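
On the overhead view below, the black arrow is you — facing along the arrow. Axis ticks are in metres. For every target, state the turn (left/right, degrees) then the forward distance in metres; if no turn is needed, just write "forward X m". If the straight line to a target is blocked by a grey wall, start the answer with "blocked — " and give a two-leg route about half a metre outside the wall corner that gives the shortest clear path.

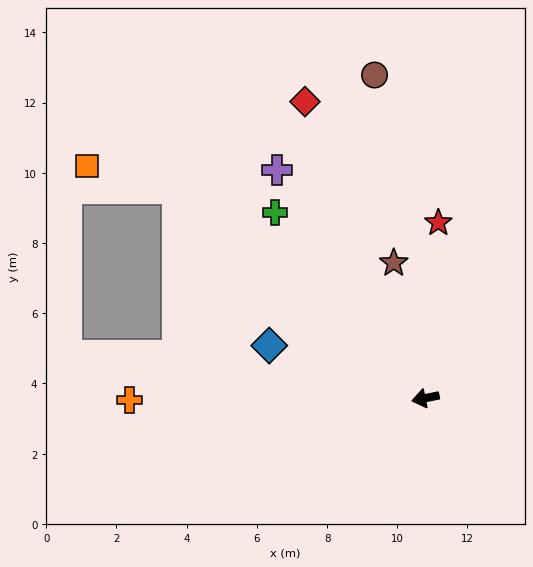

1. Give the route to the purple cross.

turn right 69°, forward 7.8 m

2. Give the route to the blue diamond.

turn right 30°, forward 4.7 m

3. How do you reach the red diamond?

turn right 79°, forward 9.1 m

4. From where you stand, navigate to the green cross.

turn right 63°, forward 6.8 m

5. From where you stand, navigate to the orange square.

blocked — turn right 52°, forward 9.3 m, then turn left 26°, forward 2.6 m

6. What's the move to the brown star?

turn right 88°, forward 4.0 m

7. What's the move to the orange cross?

turn right 11°, forward 8.4 m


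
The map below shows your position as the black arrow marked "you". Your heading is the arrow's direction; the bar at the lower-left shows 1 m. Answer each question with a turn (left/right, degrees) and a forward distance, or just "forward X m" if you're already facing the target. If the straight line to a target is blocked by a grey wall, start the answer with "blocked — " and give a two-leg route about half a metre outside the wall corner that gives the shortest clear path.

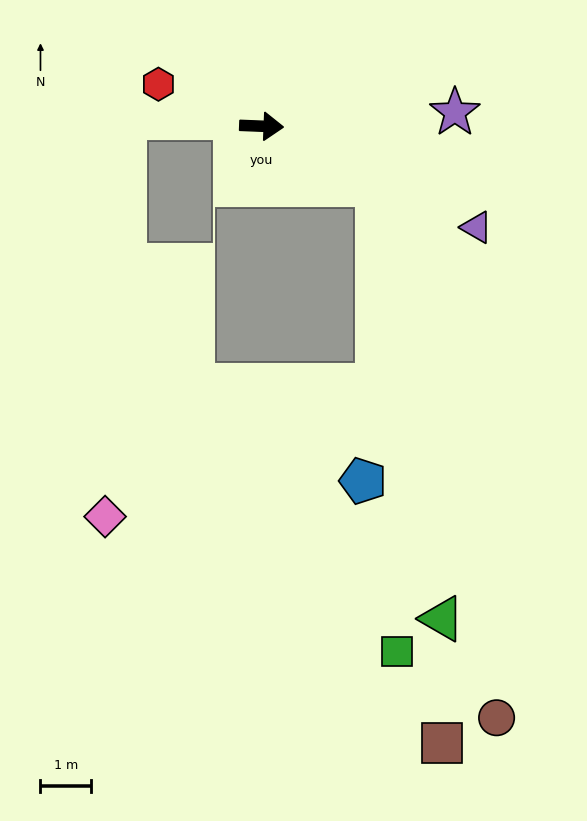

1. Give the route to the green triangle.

blocked — turn right 25°, forward 2.6 m, then turn right 54°, forward 8.7 m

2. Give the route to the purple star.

turn left 6°, forward 3.8 m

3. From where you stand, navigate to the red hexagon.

turn left 160°, forward 2.2 m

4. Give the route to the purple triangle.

turn right 23°, forward 4.7 m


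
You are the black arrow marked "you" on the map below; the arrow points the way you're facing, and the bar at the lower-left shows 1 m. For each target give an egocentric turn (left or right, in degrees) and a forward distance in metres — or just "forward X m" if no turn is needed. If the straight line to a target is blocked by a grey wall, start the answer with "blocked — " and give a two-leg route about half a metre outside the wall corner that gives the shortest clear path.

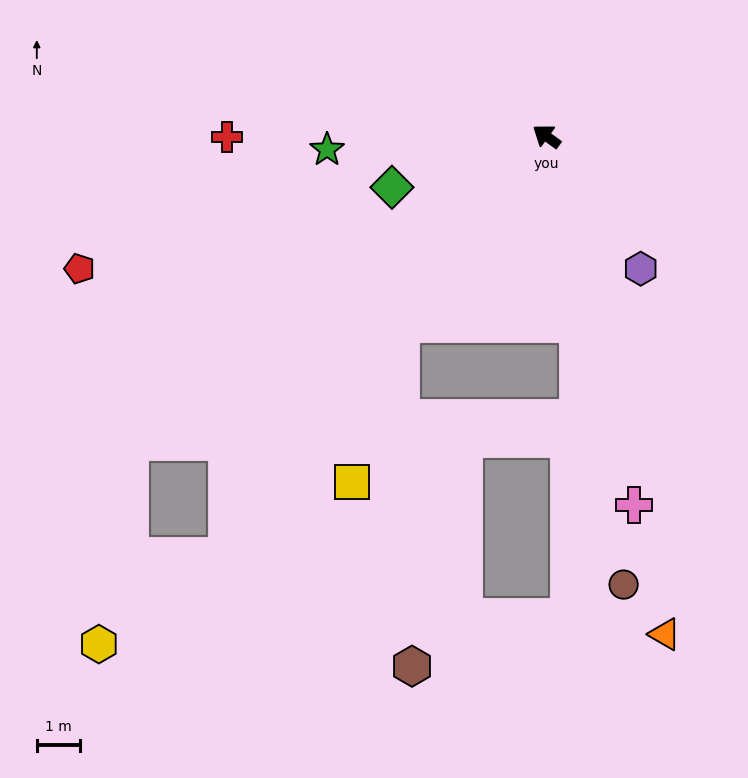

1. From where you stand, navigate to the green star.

turn left 39°, forward 5.1 m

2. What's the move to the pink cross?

turn left 139°, forward 8.8 m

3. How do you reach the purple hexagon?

turn left 161°, forward 3.8 m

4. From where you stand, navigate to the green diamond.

turn left 54°, forward 3.8 m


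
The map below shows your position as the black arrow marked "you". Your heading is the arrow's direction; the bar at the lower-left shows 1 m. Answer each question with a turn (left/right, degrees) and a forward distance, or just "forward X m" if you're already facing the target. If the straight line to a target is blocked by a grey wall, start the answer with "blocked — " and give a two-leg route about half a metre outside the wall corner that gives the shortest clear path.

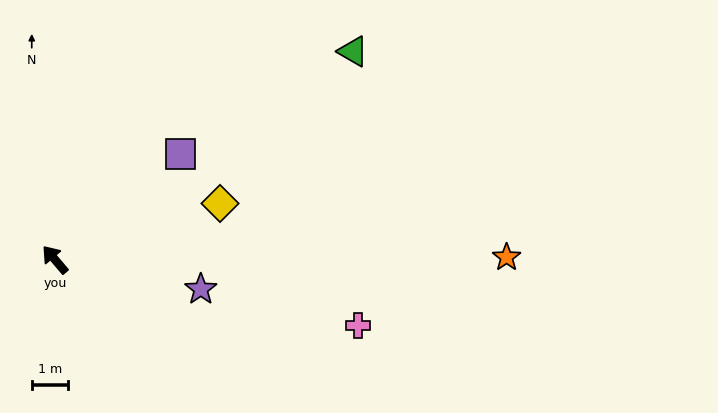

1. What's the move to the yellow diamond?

turn right 112°, forward 4.8 m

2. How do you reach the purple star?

turn right 142°, forward 4.1 m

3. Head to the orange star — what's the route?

turn right 130°, forward 12.5 m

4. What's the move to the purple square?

turn right 90°, forward 4.6 m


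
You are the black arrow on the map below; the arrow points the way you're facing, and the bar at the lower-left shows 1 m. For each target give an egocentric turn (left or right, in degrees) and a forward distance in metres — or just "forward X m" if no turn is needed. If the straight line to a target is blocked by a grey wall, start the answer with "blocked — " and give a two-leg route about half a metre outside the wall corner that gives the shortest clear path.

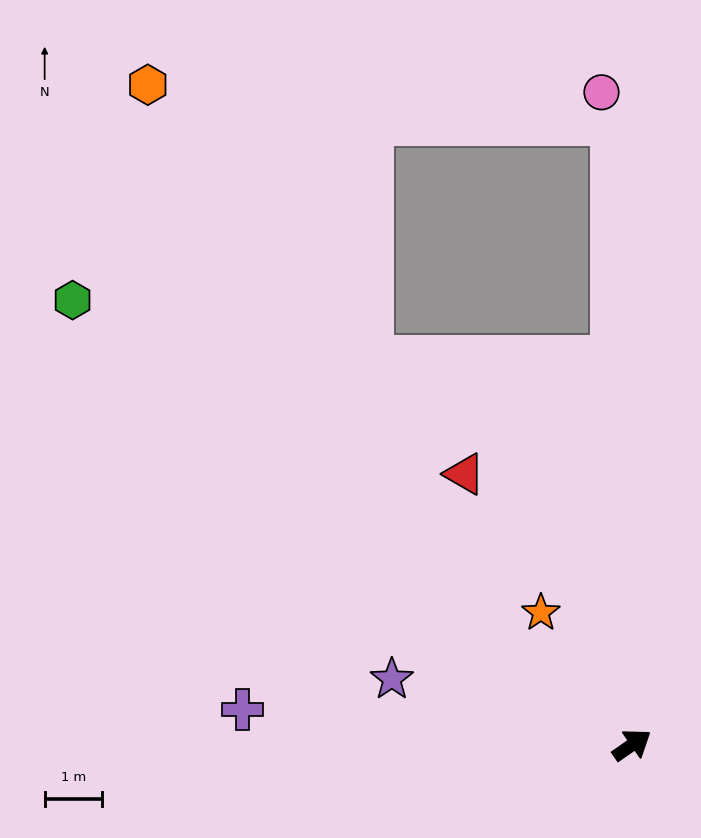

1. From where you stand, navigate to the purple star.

turn left 130°, forward 4.4 m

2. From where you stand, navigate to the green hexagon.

turn left 107°, forward 12.5 m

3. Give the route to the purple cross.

turn left 140°, forward 6.9 m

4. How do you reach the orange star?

turn left 90°, forward 2.8 m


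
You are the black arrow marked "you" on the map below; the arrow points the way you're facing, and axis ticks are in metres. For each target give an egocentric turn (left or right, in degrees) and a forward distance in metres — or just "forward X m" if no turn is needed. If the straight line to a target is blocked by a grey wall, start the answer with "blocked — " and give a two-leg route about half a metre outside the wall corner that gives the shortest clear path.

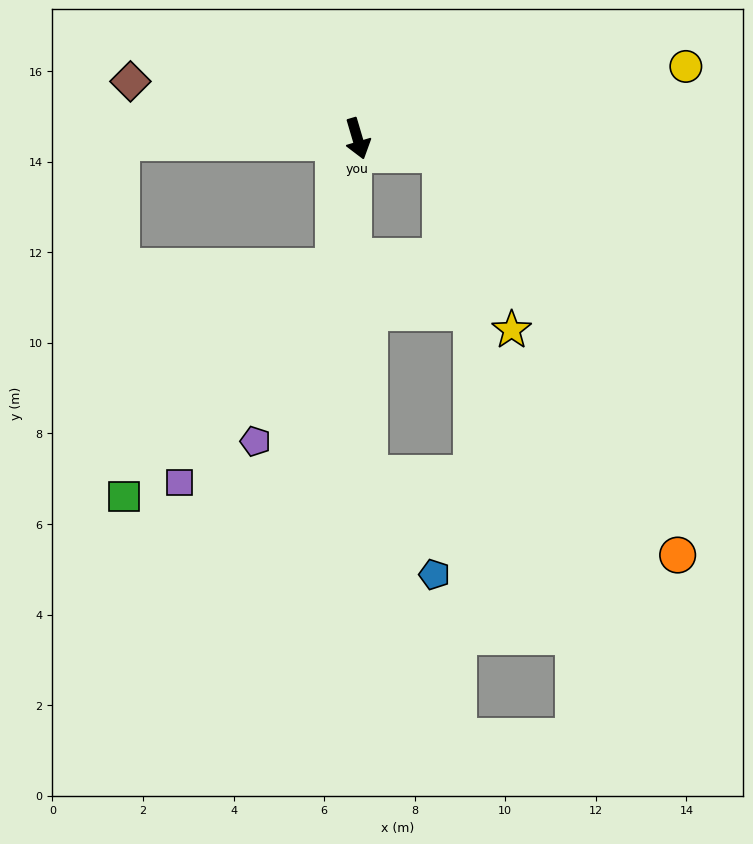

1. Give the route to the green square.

blocked — turn right 27°, forward 2.9 m, then turn right 32°, forward 6.9 m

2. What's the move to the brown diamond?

turn right 121°, forward 5.2 m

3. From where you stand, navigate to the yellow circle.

turn left 86°, forward 7.4 m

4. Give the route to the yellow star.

blocked — turn left 63°, forward 1.9 m, then turn right 58°, forward 4.2 m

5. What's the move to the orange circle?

blocked — turn left 63°, forward 1.9 m, then turn right 49°, forward 10.3 m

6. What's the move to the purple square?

blocked — turn right 27°, forward 2.9 m, then turn right 25°, forward 5.8 m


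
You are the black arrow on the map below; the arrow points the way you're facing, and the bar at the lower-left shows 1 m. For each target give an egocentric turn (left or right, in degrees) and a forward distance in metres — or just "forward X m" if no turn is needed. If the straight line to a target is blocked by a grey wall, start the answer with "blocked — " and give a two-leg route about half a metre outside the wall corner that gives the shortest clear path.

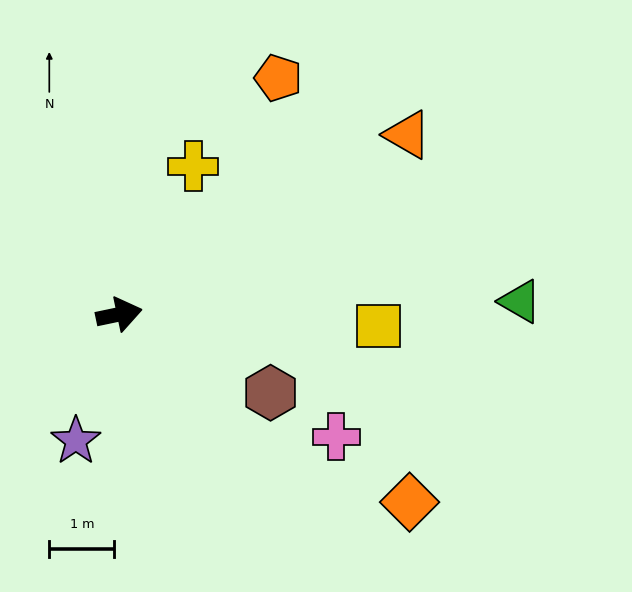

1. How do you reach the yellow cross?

turn left 52°, forward 2.5 m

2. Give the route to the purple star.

turn right 121°, forward 2.1 m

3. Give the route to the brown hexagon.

turn right 39°, forward 2.6 m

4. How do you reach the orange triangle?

turn left 20°, forward 5.2 m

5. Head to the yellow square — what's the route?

turn right 14°, forward 4.0 m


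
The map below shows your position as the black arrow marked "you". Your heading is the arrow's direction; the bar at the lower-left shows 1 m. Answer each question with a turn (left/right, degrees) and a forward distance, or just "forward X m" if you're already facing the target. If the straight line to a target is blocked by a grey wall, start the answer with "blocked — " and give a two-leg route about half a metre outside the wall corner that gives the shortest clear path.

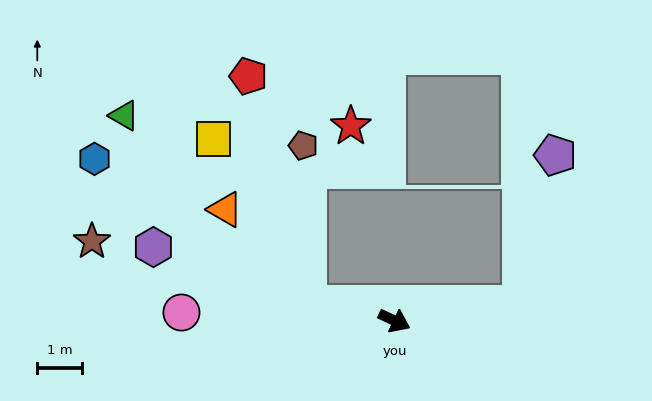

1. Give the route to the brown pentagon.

blocked — turn right 165°, forward 2.0 m, then turn right 78°, forward 3.6 m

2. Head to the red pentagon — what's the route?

blocked — turn right 165°, forward 2.0 m, then turn right 65°, forward 5.3 m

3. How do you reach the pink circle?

turn right 157°, forward 4.8 m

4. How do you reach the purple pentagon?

blocked — turn left 33°, forward 2.9 m, then turn left 69°, forward 3.4 m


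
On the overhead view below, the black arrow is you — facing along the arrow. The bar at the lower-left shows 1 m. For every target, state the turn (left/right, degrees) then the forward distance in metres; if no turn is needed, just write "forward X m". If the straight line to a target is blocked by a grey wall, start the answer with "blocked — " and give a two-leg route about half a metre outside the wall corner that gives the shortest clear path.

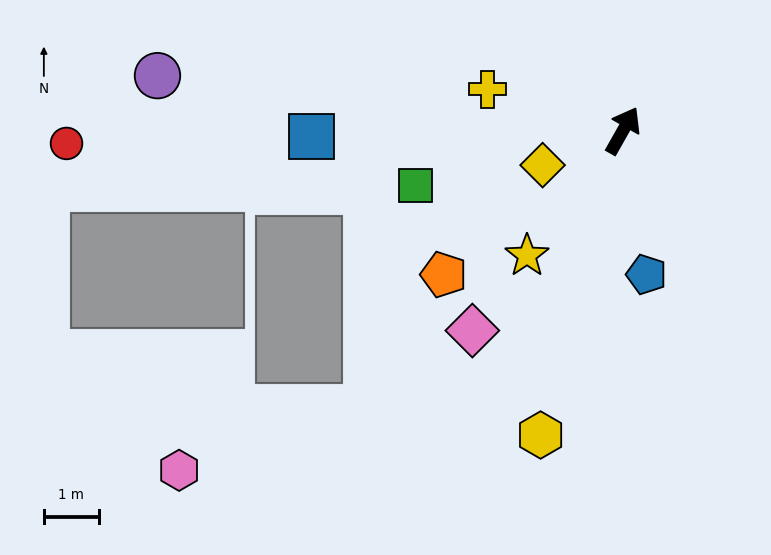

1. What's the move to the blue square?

turn left 121°, forward 5.7 m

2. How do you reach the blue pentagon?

turn right 141°, forward 2.6 m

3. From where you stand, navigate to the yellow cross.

turn left 103°, forward 2.6 m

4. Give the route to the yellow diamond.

turn left 143°, forward 1.6 m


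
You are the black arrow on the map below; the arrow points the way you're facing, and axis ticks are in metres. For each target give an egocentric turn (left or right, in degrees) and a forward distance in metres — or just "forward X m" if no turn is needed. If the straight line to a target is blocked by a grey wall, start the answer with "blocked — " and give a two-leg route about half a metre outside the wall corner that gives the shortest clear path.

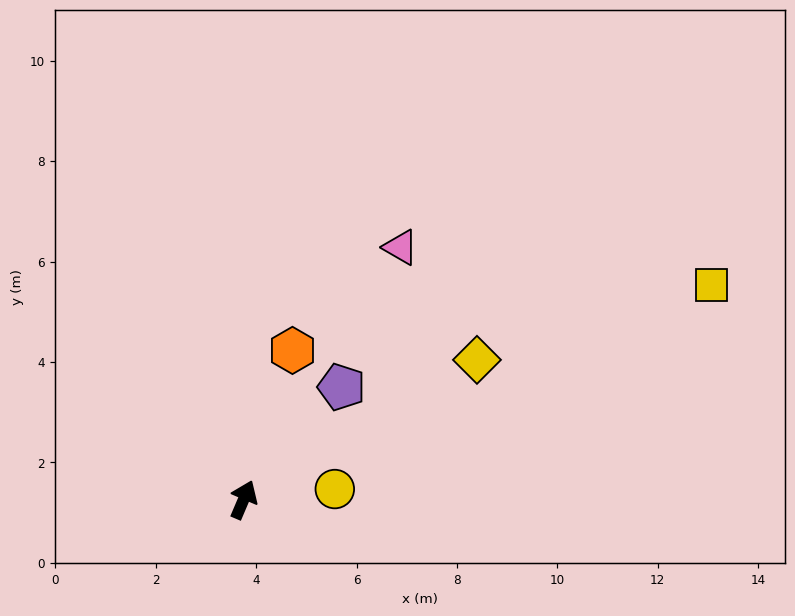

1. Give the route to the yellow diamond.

turn right 36°, forward 5.4 m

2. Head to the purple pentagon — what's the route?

turn right 18°, forward 3.0 m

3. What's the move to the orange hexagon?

turn left 5°, forward 3.1 m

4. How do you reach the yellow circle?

turn right 60°, forward 1.8 m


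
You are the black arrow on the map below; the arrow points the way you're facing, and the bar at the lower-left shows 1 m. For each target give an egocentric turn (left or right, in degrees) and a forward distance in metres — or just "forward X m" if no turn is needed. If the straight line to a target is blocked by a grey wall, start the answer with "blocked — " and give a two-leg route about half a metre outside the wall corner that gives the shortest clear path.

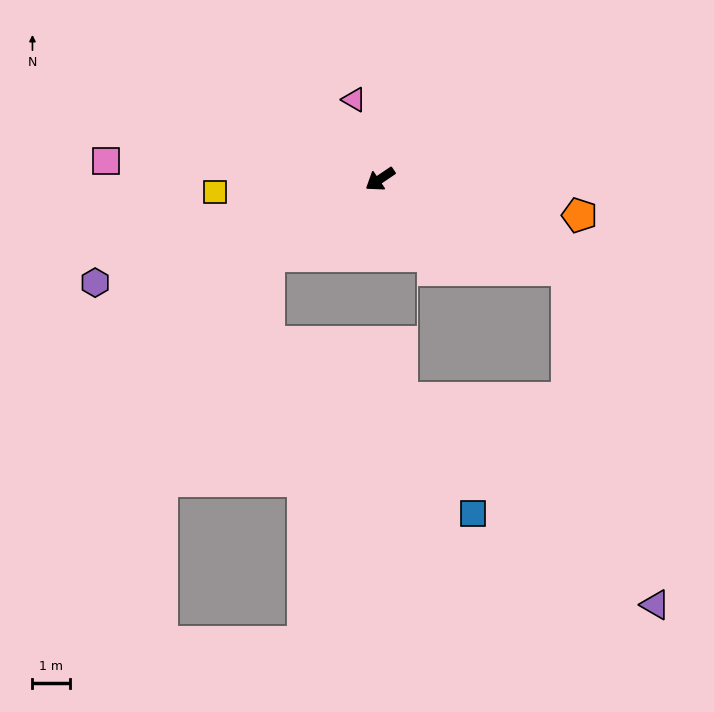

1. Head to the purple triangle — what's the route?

blocked — turn left 120°, forward 5.5 m, then turn right 49°, forward 9.3 m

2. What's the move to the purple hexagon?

turn right 14°, forward 8.1 m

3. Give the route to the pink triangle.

turn right 106°, forward 2.2 m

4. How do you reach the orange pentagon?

turn left 136°, forward 5.4 m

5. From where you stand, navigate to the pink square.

turn right 38°, forward 7.3 m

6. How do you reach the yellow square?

turn right 30°, forward 4.4 m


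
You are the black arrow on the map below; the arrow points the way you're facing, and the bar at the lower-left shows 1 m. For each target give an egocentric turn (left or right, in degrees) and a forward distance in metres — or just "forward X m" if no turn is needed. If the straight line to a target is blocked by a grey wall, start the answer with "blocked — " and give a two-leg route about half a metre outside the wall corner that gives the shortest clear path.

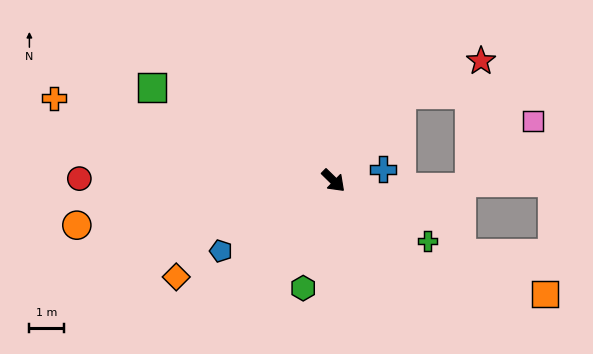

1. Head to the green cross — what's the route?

turn left 12°, forward 3.3 m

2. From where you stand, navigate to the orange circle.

turn right 126°, forward 7.6 m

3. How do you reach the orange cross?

turn right 152°, forward 8.5 m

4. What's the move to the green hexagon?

turn right 61°, forward 3.3 m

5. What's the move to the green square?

turn right 163°, forward 6.0 m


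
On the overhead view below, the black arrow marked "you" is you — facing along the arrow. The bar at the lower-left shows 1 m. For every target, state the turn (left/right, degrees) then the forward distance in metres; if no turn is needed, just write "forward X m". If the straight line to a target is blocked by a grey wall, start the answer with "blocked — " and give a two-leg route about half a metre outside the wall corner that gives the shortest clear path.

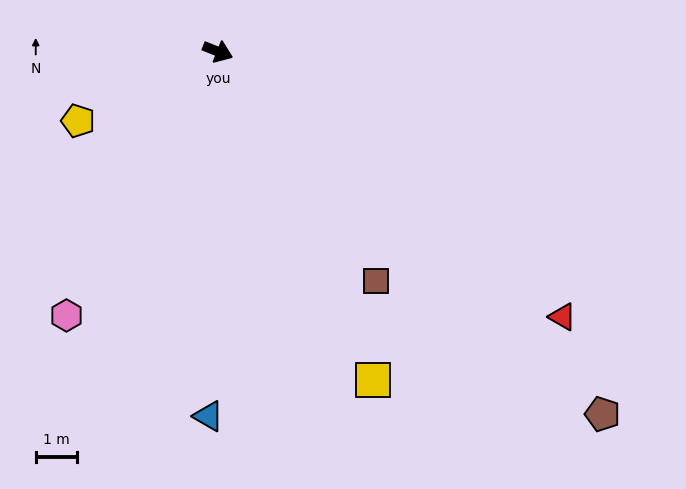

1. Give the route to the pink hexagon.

turn right 98°, forward 7.4 m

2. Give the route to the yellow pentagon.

turn right 132°, forward 3.8 m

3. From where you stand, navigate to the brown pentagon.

turn right 22°, forward 12.9 m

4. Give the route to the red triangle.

turn right 16°, forward 10.6 m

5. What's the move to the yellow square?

turn right 43°, forward 8.9 m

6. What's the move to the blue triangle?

turn right 70°, forward 8.9 m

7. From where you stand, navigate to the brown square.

turn right 34°, forward 6.8 m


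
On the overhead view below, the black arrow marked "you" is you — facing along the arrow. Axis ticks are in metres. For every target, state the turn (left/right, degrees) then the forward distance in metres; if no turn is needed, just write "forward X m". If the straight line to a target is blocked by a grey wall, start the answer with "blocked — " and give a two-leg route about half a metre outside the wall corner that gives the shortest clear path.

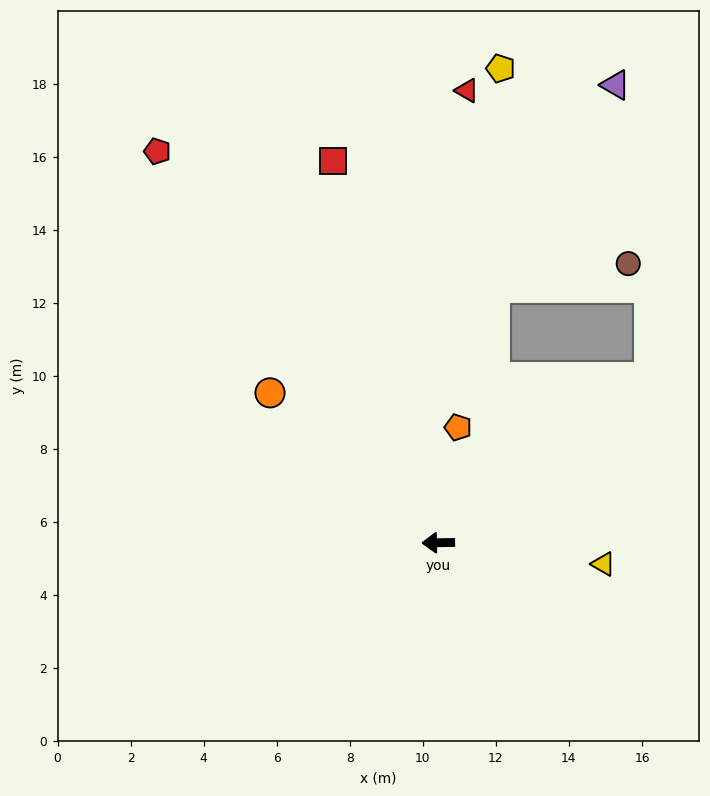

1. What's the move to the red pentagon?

turn right 55°, forward 13.2 m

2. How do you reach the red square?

turn right 75°, forward 10.8 m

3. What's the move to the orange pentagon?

turn right 101°, forward 3.2 m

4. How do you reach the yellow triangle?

turn left 172°, forward 4.6 m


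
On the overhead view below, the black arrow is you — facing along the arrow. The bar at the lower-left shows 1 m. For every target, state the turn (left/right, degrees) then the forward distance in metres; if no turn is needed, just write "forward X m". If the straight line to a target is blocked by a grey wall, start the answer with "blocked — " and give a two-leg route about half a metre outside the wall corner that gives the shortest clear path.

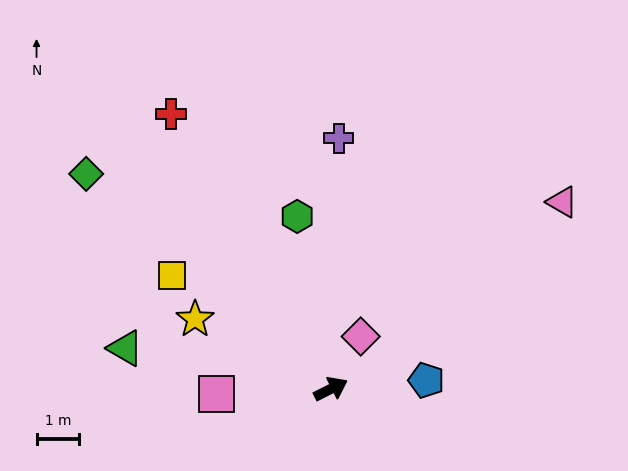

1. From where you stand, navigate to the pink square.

turn left 156°, forward 2.7 m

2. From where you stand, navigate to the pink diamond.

turn left 34°, forward 1.4 m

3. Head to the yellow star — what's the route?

turn left 126°, forward 3.6 m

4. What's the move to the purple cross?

turn left 62°, forward 5.9 m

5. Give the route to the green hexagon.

turn left 74°, forward 4.1 m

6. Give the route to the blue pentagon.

turn right 22°, forward 2.2 m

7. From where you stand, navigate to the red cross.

turn left 94°, forward 7.4 m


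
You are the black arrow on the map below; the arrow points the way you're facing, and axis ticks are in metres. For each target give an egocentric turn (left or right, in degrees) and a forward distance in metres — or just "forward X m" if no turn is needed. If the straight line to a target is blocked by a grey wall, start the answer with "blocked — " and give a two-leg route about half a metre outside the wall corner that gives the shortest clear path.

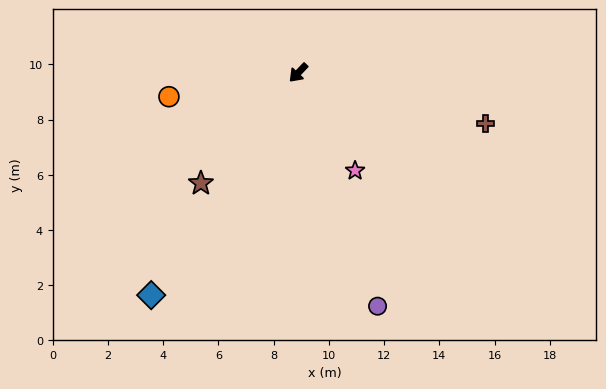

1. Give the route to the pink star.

turn left 74°, forward 4.1 m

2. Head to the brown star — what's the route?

turn left 2°, forward 5.3 m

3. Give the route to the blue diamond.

turn left 10°, forward 9.7 m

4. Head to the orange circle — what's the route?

turn right 36°, forward 4.8 m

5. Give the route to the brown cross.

turn left 119°, forward 7.0 m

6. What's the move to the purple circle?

turn left 62°, forward 8.9 m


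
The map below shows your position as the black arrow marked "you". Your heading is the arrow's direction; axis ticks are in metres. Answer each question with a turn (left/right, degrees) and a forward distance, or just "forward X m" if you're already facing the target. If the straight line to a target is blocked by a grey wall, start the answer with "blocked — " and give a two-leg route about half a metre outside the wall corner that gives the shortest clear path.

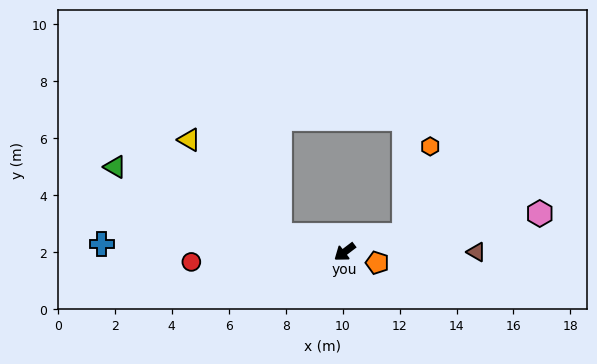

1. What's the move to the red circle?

turn right 34°, forward 5.4 m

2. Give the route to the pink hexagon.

turn left 154°, forward 7.0 m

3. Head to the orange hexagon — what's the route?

blocked — turn left 159°, forward 2.2 m, then turn left 57°, forward 3.2 m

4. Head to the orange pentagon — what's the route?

turn left 124°, forward 1.2 m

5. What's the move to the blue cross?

turn right 39°, forward 8.5 m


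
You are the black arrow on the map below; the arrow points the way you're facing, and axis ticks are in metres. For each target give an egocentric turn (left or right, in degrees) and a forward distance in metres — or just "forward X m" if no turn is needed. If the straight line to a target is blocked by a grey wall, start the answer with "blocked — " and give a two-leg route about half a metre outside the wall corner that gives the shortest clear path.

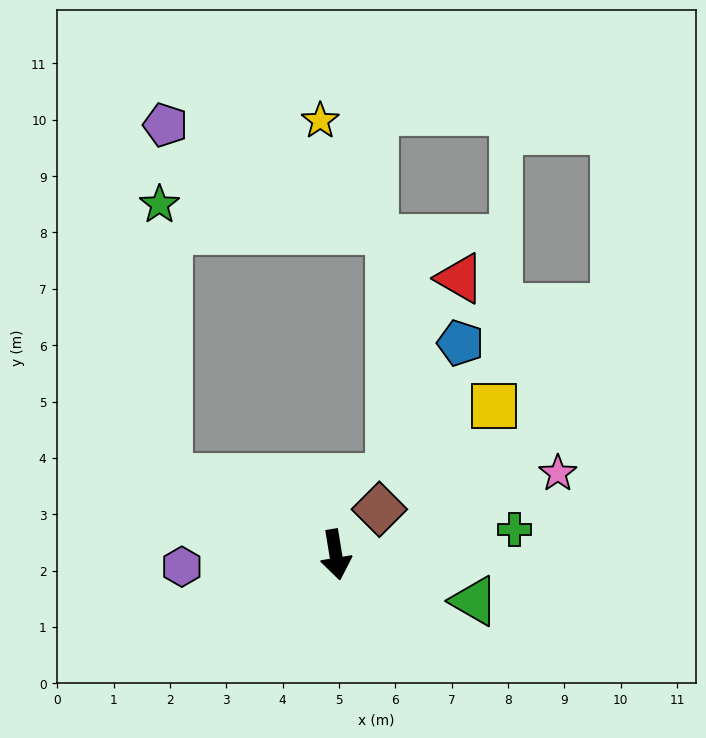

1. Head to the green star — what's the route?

blocked — turn right 124°, forward 3.3 m, then turn right 63°, forward 4.8 m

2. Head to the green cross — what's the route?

turn left 89°, forward 3.2 m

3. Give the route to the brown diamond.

turn left 127°, forward 1.1 m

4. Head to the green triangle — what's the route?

turn left 62°, forward 2.6 m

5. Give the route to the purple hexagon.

turn right 95°, forward 2.7 m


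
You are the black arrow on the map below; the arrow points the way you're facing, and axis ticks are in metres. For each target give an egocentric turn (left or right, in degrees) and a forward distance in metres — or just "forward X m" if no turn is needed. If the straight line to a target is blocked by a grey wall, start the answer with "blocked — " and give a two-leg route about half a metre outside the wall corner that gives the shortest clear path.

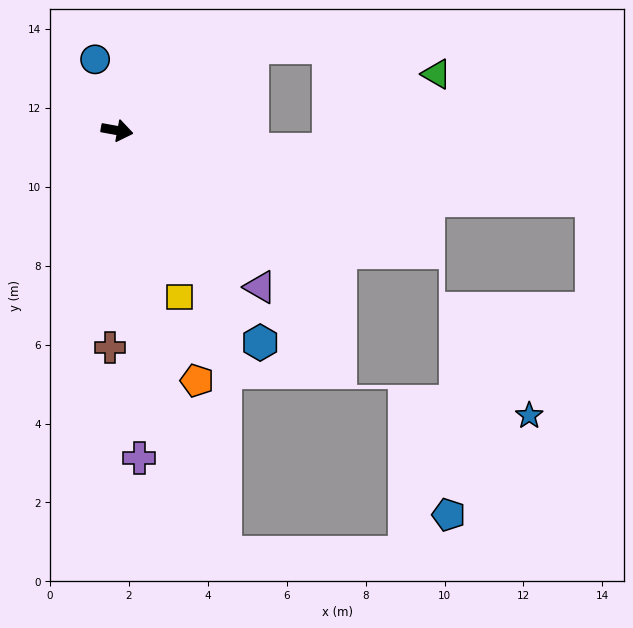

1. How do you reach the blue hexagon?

turn right 46°, forward 6.5 m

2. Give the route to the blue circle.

turn left 117°, forward 1.9 m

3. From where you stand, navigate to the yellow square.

turn right 59°, forward 4.5 m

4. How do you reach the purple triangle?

turn right 37°, forward 5.4 m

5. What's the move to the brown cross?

turn right 82°, forward 5.5 m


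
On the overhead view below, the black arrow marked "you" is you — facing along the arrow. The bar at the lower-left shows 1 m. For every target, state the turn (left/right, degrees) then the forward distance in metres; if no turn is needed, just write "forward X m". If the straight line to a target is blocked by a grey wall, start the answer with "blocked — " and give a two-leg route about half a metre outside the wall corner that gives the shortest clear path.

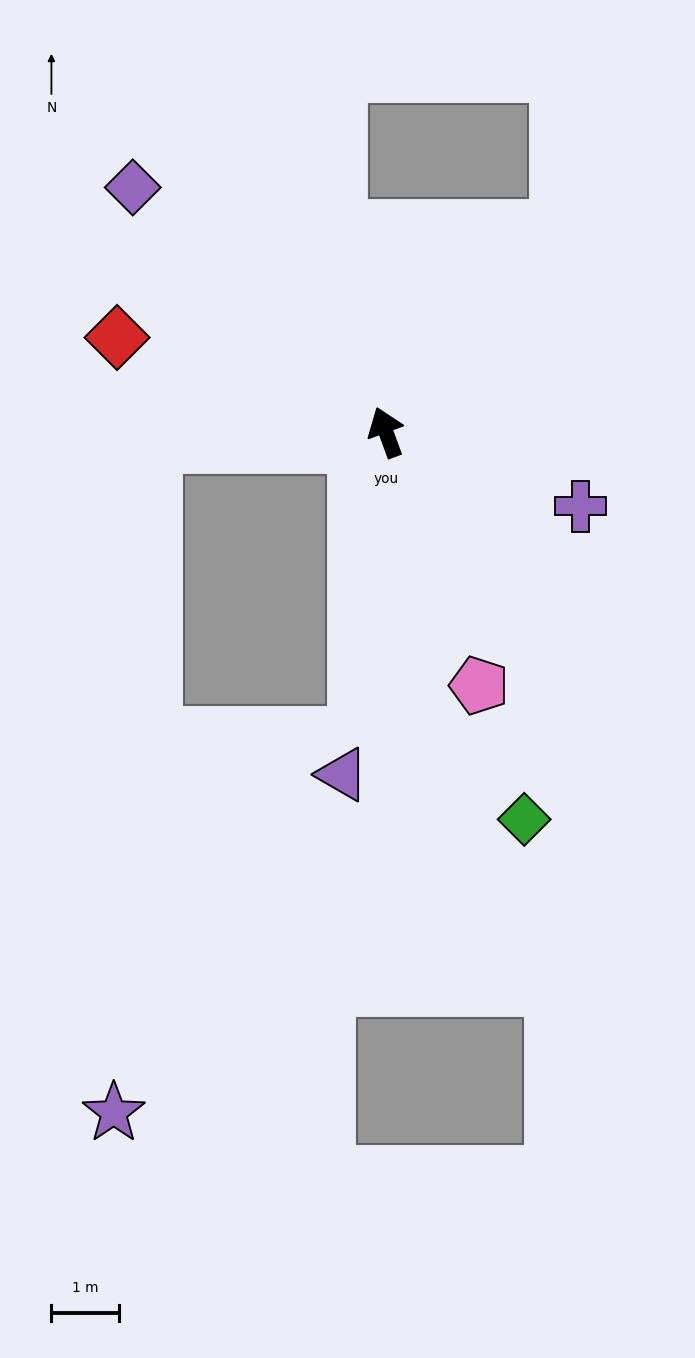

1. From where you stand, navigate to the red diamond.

turn left 50°, forward 4.2 m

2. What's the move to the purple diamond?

turn left 26°, forward 5.2 m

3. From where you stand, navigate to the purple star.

blocked — turn left 73°, forward 3.5 m, then turn left 83°, forward 9.9 m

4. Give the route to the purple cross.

turn right 131°, forward 3.1 m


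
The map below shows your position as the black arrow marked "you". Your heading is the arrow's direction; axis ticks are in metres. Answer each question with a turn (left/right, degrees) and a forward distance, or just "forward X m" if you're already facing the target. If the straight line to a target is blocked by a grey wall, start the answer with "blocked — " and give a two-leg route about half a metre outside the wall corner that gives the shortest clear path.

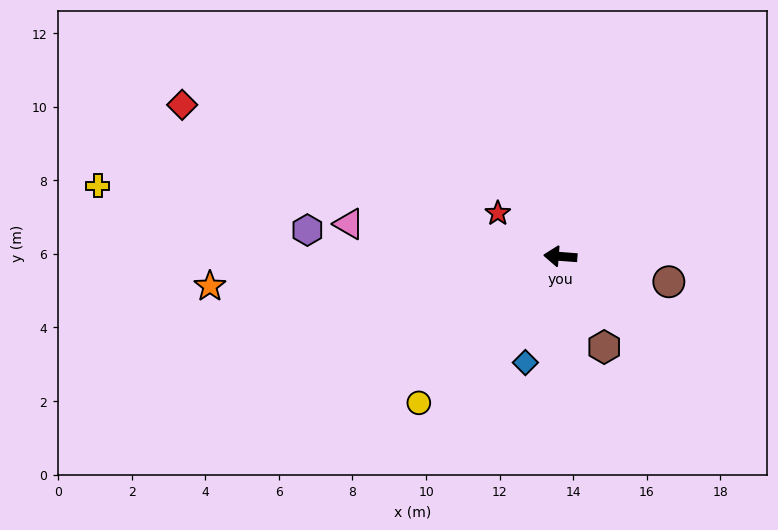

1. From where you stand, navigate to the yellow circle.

turn left 50°, forward 5.5 m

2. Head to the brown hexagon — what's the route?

turn left 120°, forward 2.7 m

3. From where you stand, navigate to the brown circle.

turn left 171°, forward 3.0 m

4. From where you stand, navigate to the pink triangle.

turn right 4°, forward 5.8 m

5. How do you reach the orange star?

turn left 9°, forward 9.6 m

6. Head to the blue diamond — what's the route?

turn left 76°, forward 3.0 m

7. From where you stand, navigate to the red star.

turn right 30°, forward 2.1 m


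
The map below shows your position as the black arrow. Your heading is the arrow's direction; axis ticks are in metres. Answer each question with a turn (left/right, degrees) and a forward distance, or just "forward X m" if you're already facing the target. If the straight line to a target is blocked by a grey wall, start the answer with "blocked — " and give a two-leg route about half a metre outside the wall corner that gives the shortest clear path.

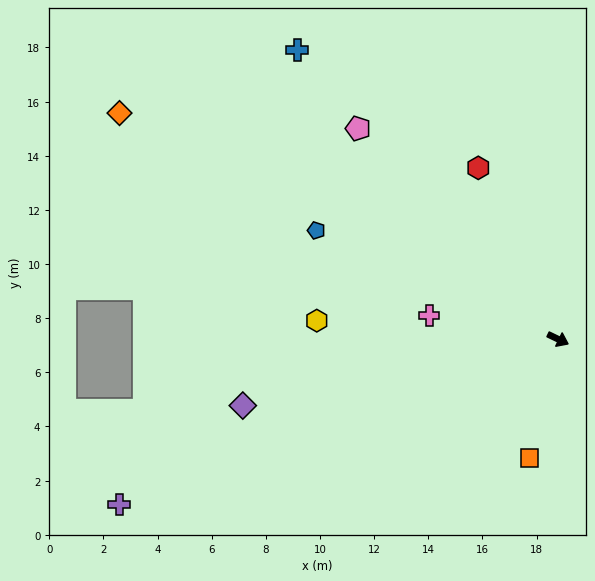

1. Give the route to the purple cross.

turn right 134°, forward 17.3 m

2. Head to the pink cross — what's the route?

turn right 165°, forward 4.8 m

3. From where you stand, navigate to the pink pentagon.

turn left 159°, forward 10.7 m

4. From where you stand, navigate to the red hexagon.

turn left 141°, forward 7.0 m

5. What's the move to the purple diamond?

turn right 142°, forward 11.9 m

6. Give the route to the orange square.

turn right 78°, forward 4.5 m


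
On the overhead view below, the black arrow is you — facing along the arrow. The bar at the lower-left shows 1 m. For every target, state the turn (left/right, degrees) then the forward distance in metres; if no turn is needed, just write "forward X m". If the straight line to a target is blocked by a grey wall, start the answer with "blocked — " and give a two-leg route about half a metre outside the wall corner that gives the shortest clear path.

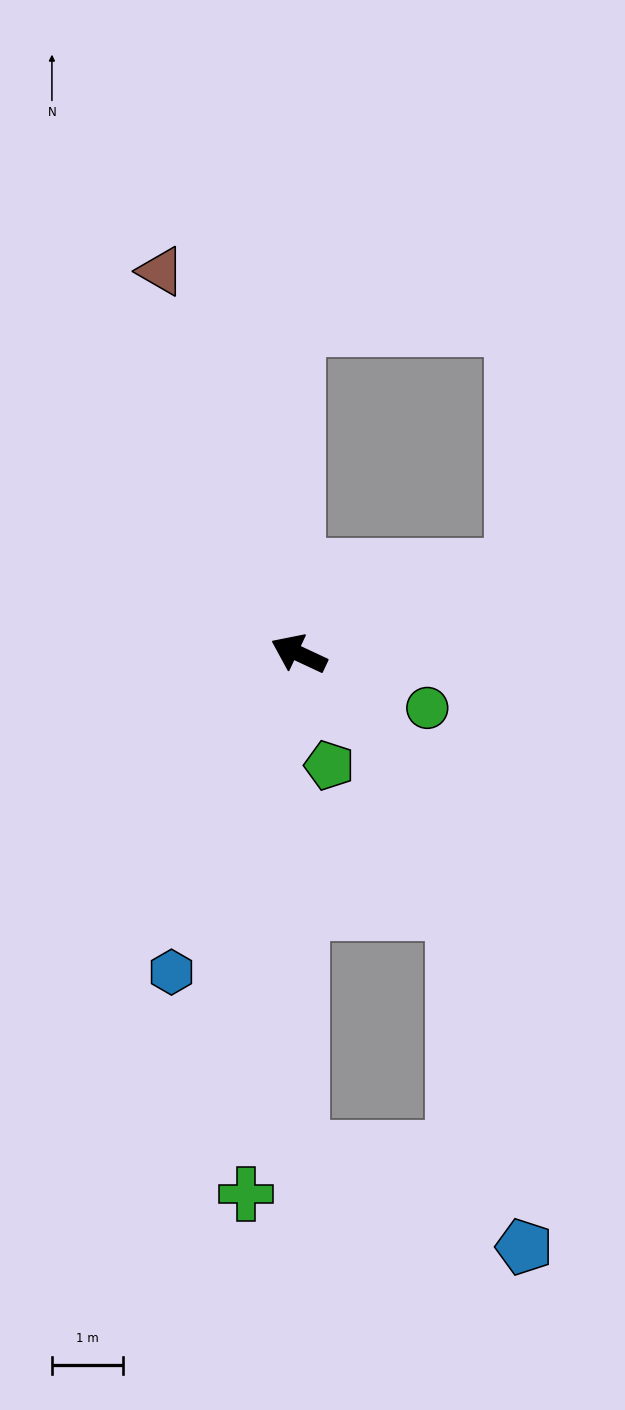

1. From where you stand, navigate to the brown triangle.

turn right 45°, forward 5.7 m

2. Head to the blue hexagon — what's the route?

turn left 93°, forward 4.8 m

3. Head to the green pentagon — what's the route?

turn left 130°, forward 1.6 m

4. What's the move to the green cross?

turn left 110°, forward 7.7 m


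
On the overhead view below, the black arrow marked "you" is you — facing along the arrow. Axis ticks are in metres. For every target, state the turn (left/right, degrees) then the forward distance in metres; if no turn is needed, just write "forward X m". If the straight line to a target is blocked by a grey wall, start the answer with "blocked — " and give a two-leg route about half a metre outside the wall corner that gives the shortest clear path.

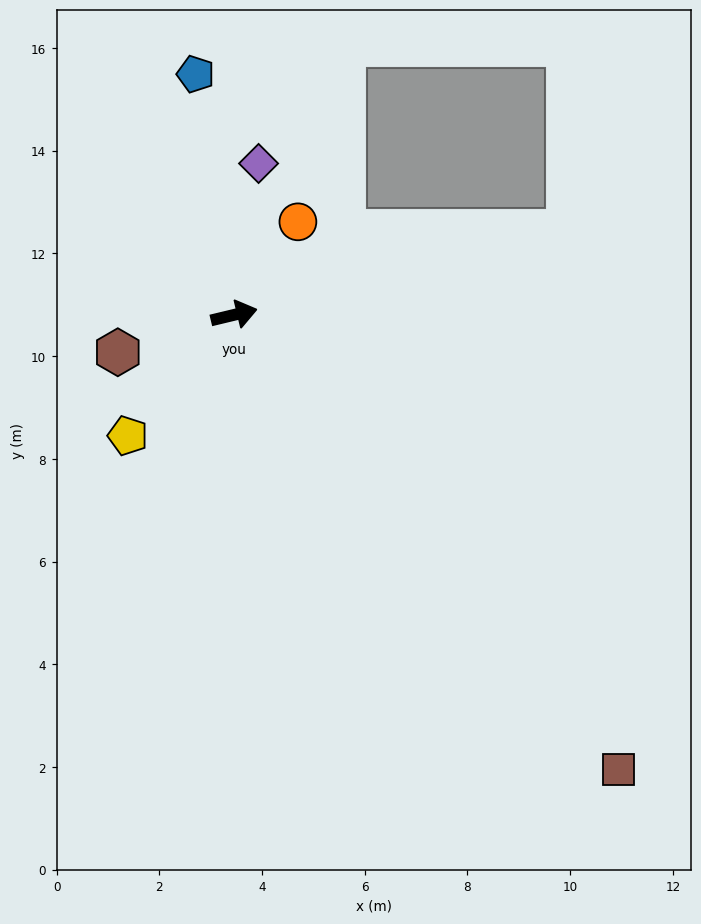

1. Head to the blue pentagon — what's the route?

turn left 86°, forward 4.7 m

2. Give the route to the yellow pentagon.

turn right 145°, forward 3.1 m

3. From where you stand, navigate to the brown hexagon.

turn right 176°, forward 2.4 m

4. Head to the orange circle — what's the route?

turn left 42°, forward 2.2 m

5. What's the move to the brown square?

turn right 63°, forward 11.6 m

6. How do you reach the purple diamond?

turn left 67°, forward 3.0 m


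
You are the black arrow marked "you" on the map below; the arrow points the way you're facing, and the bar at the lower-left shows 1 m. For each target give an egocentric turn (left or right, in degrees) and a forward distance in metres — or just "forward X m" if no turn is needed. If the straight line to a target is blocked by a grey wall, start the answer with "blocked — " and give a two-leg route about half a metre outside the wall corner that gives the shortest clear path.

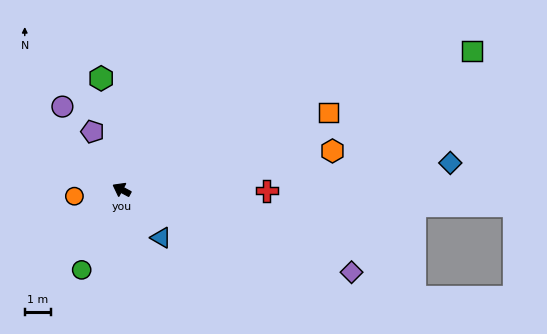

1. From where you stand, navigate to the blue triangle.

turn left 158°, forward 2.3 m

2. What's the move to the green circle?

turn left 92°, forward 3.4 m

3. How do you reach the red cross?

turn right 152°, forward 5.5 m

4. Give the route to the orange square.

turn right 131°, forward 8.3 m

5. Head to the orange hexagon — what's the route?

turn right 141°, forward 8.1 m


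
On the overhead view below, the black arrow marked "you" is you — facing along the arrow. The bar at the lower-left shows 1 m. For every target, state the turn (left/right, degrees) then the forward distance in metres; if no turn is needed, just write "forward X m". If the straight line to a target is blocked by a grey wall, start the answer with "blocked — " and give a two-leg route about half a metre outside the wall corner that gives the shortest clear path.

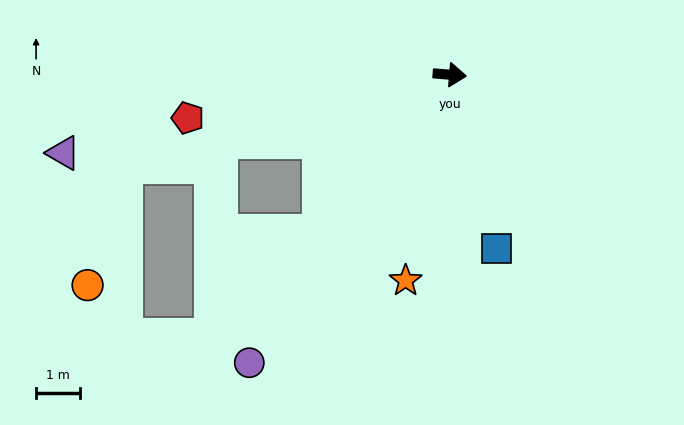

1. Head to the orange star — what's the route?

turn right 97°, forward 4.8 m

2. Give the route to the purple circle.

turn right 120°, forward 8.1 m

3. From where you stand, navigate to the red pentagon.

turn right 166°, forward 6.1 m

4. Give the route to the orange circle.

blocked — turn right 160°, forward 7.7 m, then turn left 57°, forward 2.9 m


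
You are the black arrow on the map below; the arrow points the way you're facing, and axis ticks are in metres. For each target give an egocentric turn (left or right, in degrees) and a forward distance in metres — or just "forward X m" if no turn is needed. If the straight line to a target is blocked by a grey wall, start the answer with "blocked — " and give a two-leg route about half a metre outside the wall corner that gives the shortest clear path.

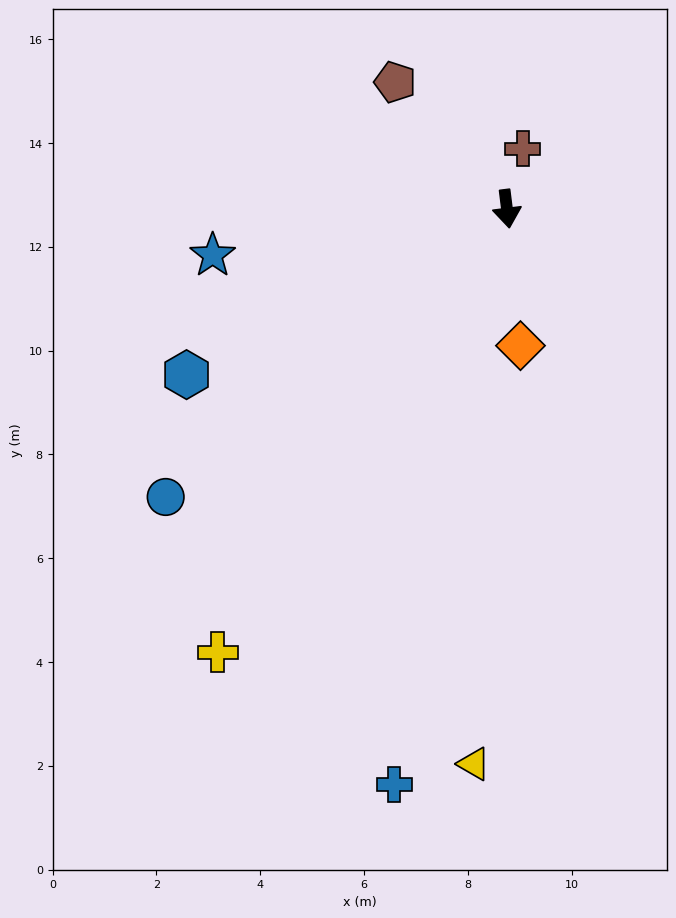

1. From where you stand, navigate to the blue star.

turn right 88°, forward 5.7 m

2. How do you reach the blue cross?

turn right 18°, forward 11.3 m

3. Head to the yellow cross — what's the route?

turn right 40°, forward 10.2 m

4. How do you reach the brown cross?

turn left 158°, forward 1.2 m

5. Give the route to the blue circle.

turn right 57°, forward 8.6 m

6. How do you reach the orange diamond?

forward 2.6 m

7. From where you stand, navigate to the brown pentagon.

turn right 146°, forward 3.3 m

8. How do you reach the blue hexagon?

turn right 70°, forward 7.0 m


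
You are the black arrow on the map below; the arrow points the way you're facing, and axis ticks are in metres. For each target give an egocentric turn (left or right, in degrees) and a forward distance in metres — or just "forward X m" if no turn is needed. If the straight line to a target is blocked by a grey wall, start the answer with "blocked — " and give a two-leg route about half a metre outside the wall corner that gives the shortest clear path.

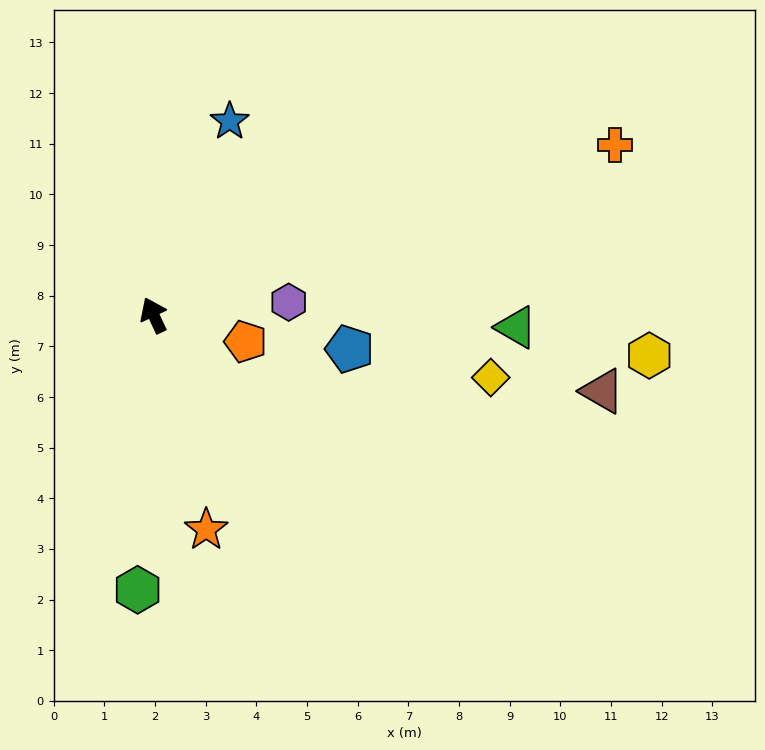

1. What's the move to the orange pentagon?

turn right 131°, forward 1.9 m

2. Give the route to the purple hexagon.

turn right 110°, forward 2.7 m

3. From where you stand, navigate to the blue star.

turn right 47°, forward 4.1 m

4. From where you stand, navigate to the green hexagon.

turn left 152°, forward 5.4 m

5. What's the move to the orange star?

turn left 169°, forward 4.4 m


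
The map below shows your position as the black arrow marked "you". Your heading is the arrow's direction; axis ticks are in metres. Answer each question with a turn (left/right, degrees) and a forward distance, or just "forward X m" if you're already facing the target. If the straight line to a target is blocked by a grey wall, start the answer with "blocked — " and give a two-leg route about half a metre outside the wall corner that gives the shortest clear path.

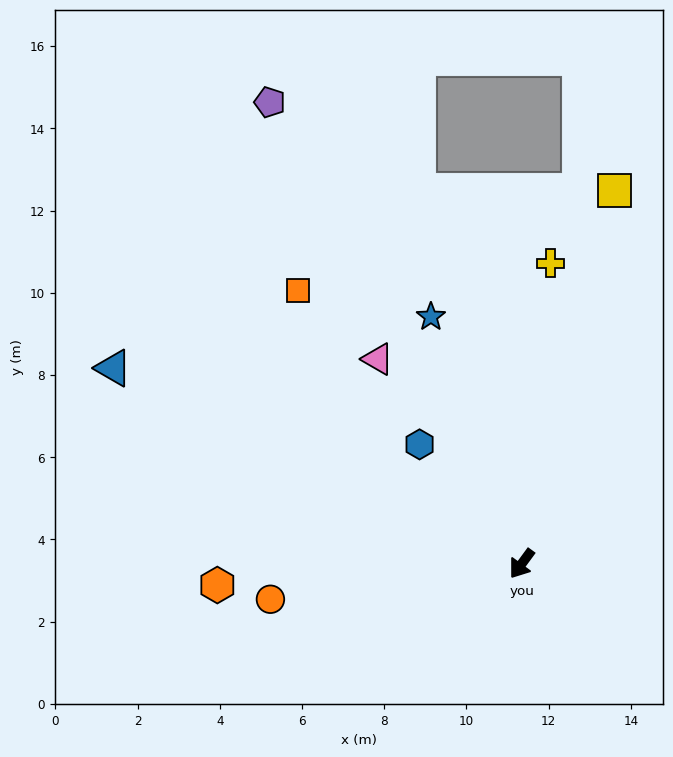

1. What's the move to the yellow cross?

turn right 149°, forward 7.3 m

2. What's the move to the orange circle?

turn right 46°, forward 6.2 m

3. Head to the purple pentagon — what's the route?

turn right 115°, forward 12.8 m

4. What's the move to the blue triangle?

turn right 79°, forward 11.0 m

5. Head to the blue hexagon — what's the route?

turn right 103°, forward 3.8 m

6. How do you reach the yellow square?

turn right 158°, forward 9.4 m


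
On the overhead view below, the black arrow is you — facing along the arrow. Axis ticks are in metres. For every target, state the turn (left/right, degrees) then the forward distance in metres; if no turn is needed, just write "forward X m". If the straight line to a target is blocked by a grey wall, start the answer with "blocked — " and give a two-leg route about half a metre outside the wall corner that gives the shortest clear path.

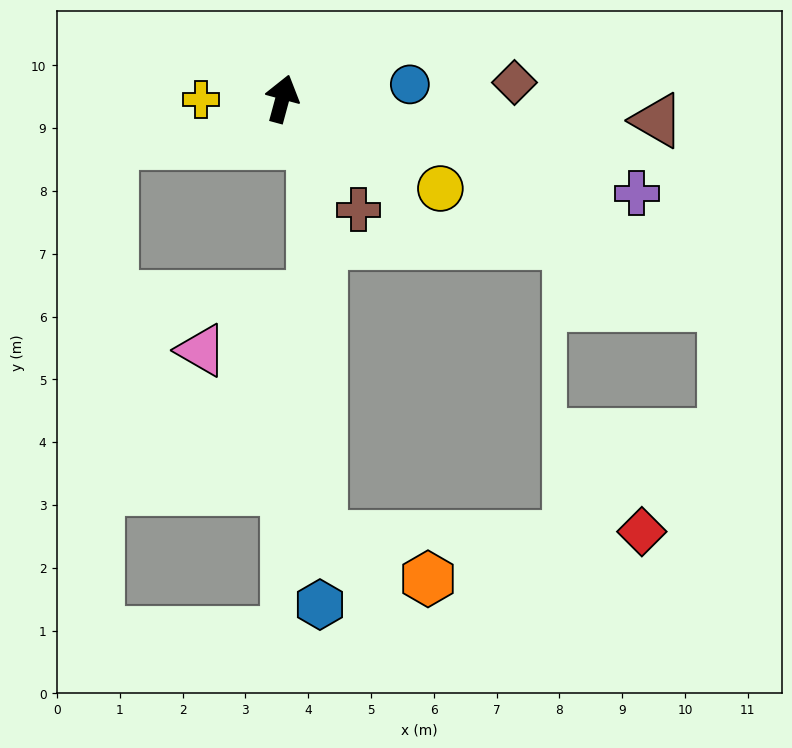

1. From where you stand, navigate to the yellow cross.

turn left 106°, forward 1.3 m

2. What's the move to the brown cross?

turn right 130°, forward 2.1 m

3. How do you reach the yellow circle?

turn right 104°, forward 2.9 m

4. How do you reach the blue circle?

turn right 68°, forward 2.0 m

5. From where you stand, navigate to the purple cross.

turn right 90°, forward 5.8 m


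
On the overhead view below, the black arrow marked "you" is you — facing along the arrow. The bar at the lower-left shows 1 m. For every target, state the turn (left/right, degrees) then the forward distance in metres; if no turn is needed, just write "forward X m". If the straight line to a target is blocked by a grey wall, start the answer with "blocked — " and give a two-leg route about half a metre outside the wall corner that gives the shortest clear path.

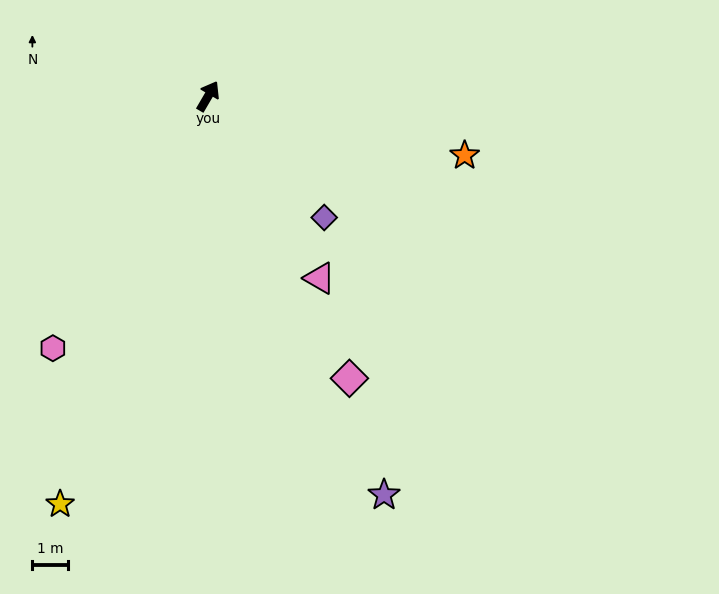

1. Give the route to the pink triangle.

turn right 118°, forward 6.0 m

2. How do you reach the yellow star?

turn right 170°, forward 12.2 m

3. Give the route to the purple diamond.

turn right 106°, forward 4.7 m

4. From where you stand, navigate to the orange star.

turn right 73°, forward 7.4 m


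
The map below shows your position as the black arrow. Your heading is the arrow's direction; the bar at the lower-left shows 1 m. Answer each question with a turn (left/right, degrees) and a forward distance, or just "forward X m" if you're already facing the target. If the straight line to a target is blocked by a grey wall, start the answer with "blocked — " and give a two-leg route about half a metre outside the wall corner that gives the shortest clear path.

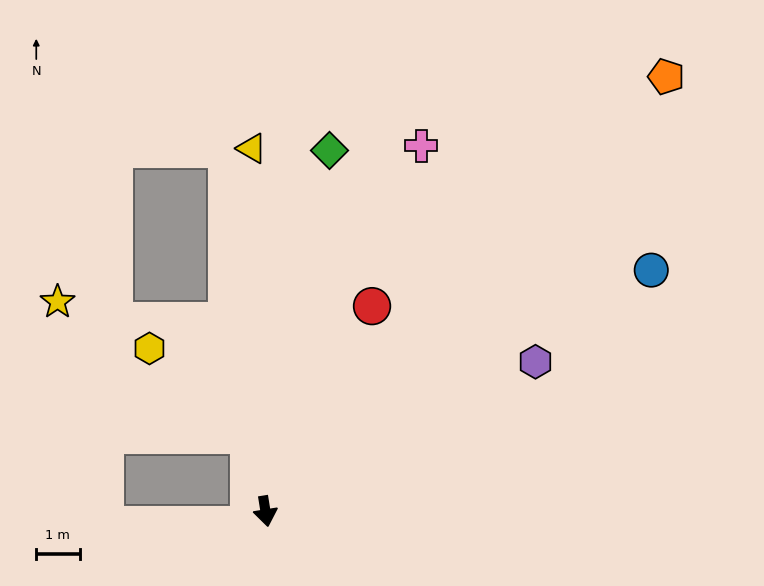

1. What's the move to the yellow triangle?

turn left 173°, forward 8.4 m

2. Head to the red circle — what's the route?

turn left 143°, forward 5.3 m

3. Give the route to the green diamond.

turn left 161°, forward 8.5 m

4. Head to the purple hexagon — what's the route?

turn left 110°, forward 7.1 m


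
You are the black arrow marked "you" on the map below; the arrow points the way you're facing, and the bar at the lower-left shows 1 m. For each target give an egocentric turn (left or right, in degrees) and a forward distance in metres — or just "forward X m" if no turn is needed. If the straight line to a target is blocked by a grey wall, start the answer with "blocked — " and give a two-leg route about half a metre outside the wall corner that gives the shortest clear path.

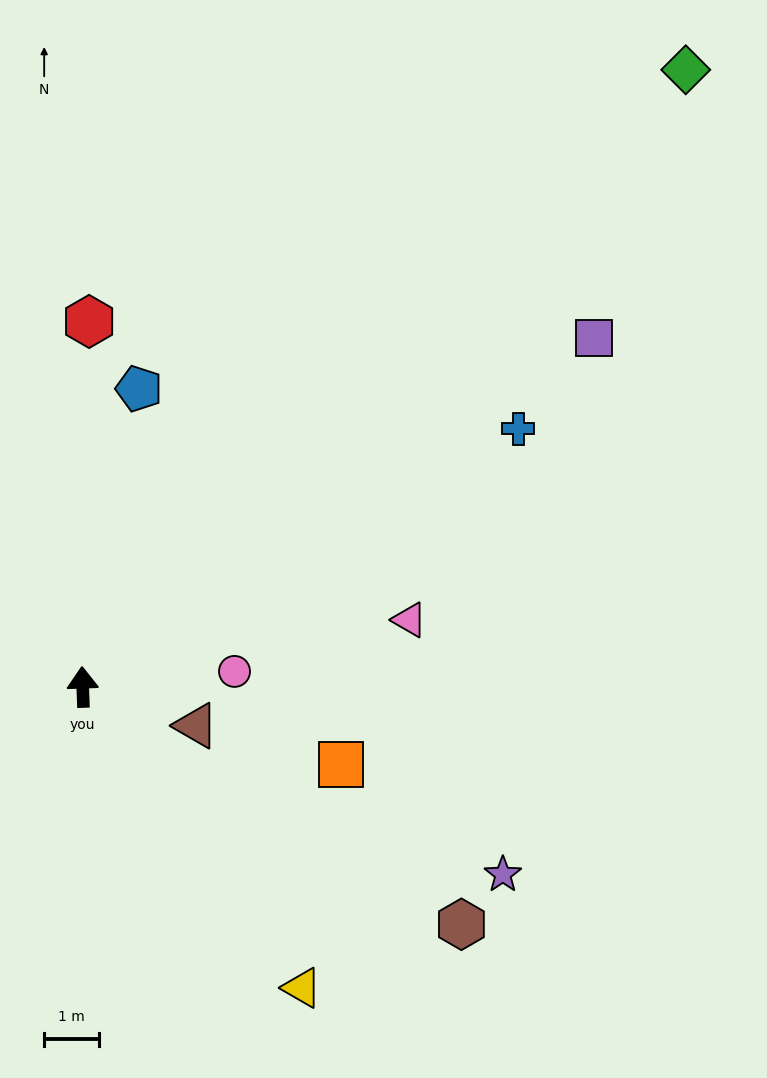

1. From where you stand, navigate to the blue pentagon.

turn right 13°, forward 5.5 m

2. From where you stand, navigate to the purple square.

turn right 58°, forward 11.2 m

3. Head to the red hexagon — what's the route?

turn right 3°, forward 6.6 m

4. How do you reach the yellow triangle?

turn right 146°, forward 6.7 m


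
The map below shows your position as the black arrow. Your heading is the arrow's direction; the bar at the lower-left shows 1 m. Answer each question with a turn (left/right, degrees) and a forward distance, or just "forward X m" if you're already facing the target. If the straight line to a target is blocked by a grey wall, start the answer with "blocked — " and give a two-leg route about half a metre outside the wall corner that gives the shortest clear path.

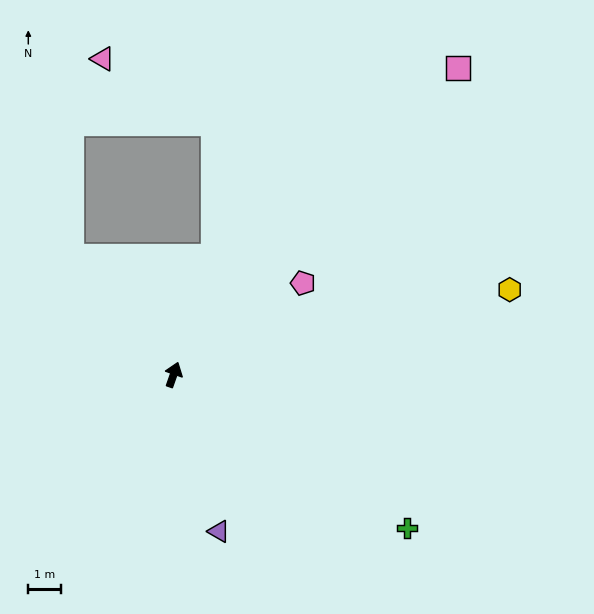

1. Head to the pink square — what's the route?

turn right 24°, forward 12.9 m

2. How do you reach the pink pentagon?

turn right 35°, forward 4.9 m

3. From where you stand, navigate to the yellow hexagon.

turn right 56°, forward 10.7 m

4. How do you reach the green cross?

turn right 104°, forward 8.6 m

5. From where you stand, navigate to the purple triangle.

turn right 145°, forward 5.0 m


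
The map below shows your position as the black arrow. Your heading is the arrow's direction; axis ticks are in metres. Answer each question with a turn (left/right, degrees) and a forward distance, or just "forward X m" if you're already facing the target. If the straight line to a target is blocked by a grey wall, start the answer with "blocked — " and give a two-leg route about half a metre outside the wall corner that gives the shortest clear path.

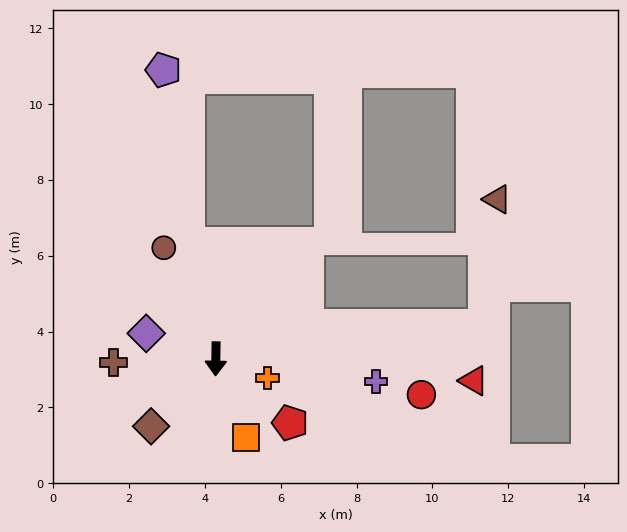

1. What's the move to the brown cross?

turn right 87°, forward 2.7 m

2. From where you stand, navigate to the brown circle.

turn right 154°, forward 3.2 m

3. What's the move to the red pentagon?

turn left 50°, forward 2.6 m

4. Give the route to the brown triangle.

blocked — turn left 98°, forward 7.1 m, then turn left 77°, forward 3.3 m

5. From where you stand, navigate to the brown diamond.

turn right 43°, forward 2.5 m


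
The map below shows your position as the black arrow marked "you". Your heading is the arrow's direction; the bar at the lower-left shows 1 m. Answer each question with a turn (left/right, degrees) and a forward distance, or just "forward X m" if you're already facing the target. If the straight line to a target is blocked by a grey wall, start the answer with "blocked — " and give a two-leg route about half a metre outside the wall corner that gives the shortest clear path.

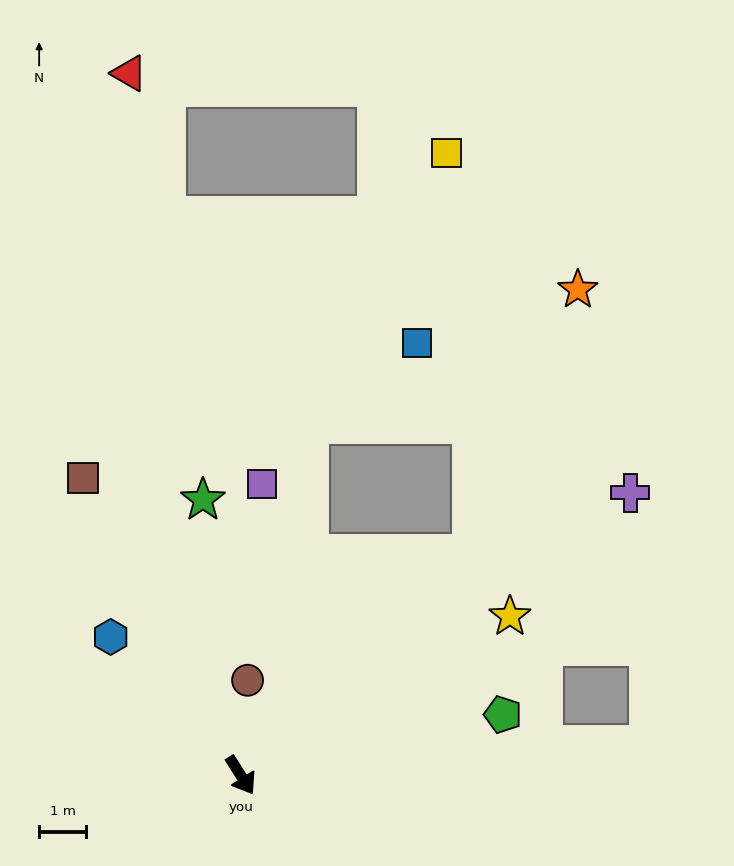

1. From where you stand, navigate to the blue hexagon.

turn right 169°, forward 4.0 m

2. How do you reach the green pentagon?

turn left 71°, forward 5.7 m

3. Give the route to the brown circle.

turn left 143°, forward 2.0 m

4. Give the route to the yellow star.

turn left 88°, forward 6.6 m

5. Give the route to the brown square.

turn left 176°, forward 7.1 m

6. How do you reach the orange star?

blocked — turn left 101°, forward 6.8 m, then turn left 25°, forward 6.0 m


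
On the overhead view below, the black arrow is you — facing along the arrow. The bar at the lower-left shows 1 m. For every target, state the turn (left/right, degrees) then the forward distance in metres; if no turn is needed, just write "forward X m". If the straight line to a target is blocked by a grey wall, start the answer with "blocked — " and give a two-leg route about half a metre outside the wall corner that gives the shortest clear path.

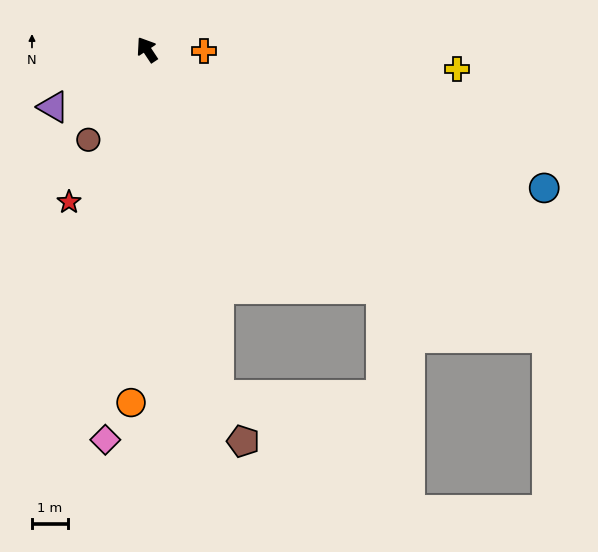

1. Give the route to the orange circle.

turn left 144°, forward 9.8 m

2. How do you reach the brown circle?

turn left 113°, forward 3.0 m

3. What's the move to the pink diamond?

turn left 140°, forward 10.9 m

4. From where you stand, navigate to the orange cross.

turn right 125°, forward 1.6 m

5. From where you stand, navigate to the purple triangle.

turn left 88°, forward 3.1 m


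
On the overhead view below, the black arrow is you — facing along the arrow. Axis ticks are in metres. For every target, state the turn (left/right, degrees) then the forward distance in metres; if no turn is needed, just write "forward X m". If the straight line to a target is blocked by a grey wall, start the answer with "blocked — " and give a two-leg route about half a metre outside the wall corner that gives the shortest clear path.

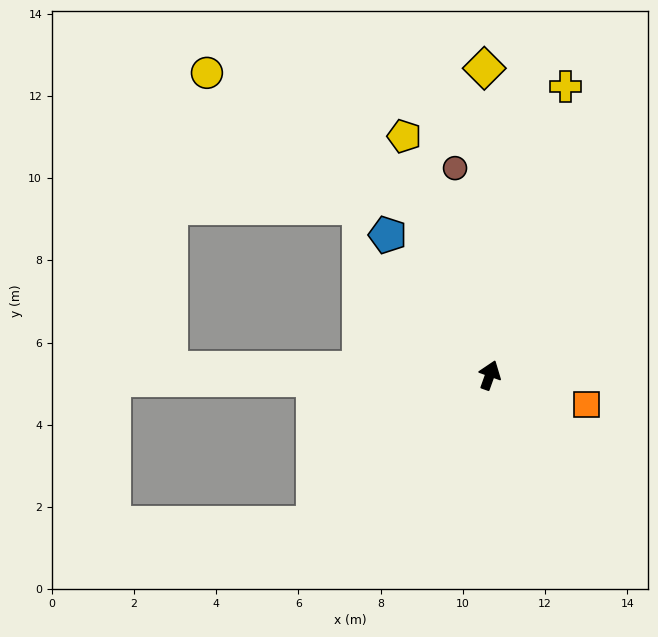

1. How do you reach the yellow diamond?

turn left 21°, forward 7.5 m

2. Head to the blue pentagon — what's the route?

turn left 56°, forward 4.2 m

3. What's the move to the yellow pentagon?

turn left 39°, forward 6.2 m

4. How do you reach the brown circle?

turn left 29°, forward 5.1 m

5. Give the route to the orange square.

turn right 87°, forward 2.5 m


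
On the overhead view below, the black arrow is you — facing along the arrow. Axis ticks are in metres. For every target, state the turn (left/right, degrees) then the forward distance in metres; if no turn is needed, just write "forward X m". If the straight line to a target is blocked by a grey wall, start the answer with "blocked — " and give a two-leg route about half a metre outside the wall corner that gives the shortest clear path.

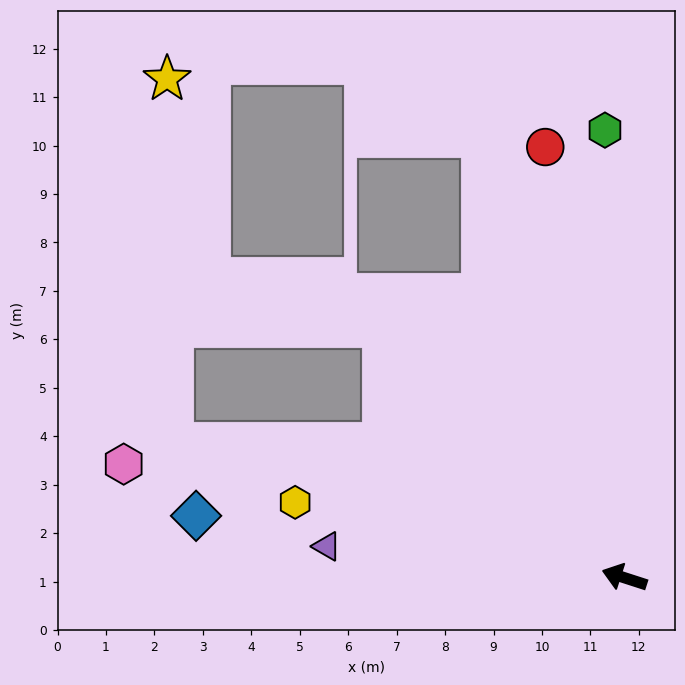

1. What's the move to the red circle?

turn right 62°, forward 9.0 m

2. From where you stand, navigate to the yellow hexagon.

turn left 5°, forward 7.0 m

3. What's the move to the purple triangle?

turn left 12°, forward 6.2 m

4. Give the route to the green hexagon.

turn right 70°, forward 9.2 m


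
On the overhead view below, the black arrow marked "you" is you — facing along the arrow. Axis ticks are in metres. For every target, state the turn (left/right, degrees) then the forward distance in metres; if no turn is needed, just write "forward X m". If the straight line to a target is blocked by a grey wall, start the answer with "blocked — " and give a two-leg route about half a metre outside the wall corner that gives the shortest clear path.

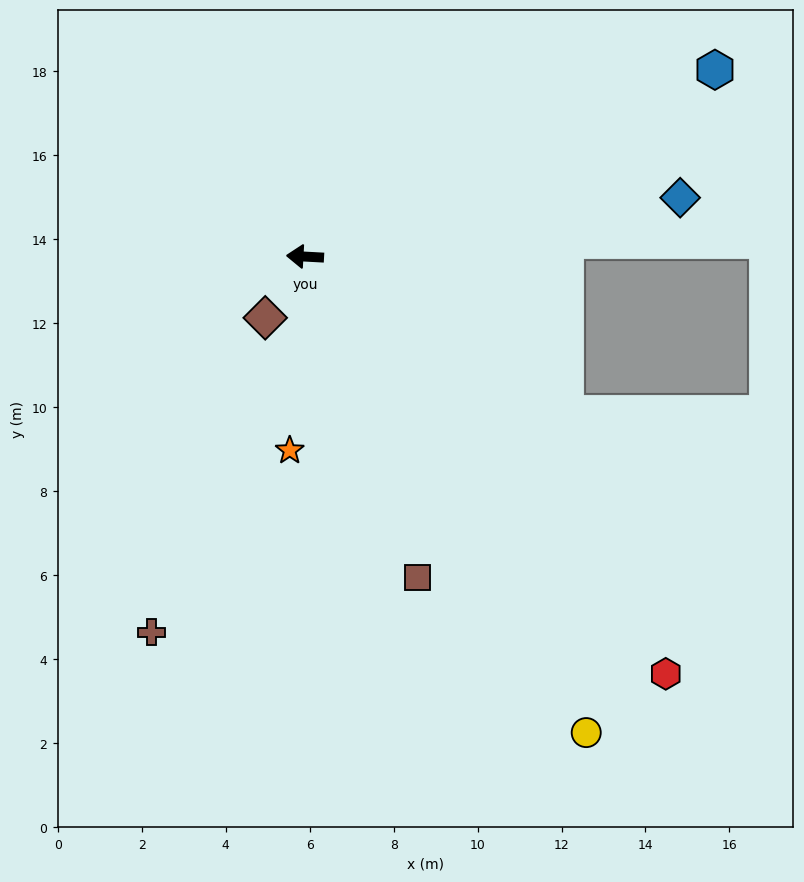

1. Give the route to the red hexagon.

turn left 134°, forward 13.1 m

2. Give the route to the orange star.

turn left 89°, forward 4.6 m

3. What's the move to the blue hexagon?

turn right 152°, forward 10.7 m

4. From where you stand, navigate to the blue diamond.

turn right 168°, forward 9.0 m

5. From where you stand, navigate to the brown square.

turn left 112°, forward 8.1 m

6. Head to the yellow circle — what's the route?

turn left 124°, forward 13.2 m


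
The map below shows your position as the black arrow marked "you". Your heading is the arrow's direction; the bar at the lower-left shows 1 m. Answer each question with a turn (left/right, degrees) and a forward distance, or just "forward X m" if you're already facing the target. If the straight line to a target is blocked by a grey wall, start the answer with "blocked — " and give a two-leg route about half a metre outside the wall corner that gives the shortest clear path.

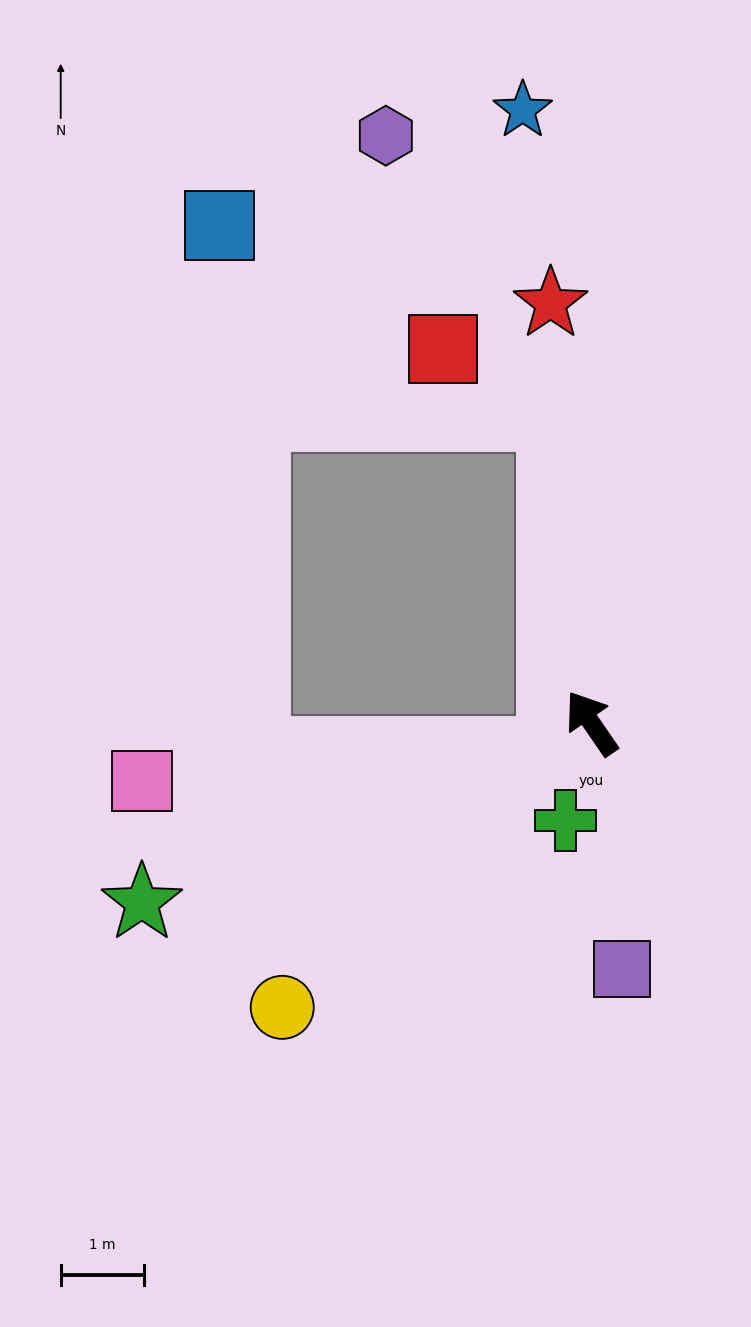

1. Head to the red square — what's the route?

blocked — turn right 27°, forward 3.7 m, then turn left 51°, forward 1.5 m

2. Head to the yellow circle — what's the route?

turn left 98°, forward 5.1 m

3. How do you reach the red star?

turn right 29°, forward 5.1 m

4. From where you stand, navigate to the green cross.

turn left 131°, forward 1.2 m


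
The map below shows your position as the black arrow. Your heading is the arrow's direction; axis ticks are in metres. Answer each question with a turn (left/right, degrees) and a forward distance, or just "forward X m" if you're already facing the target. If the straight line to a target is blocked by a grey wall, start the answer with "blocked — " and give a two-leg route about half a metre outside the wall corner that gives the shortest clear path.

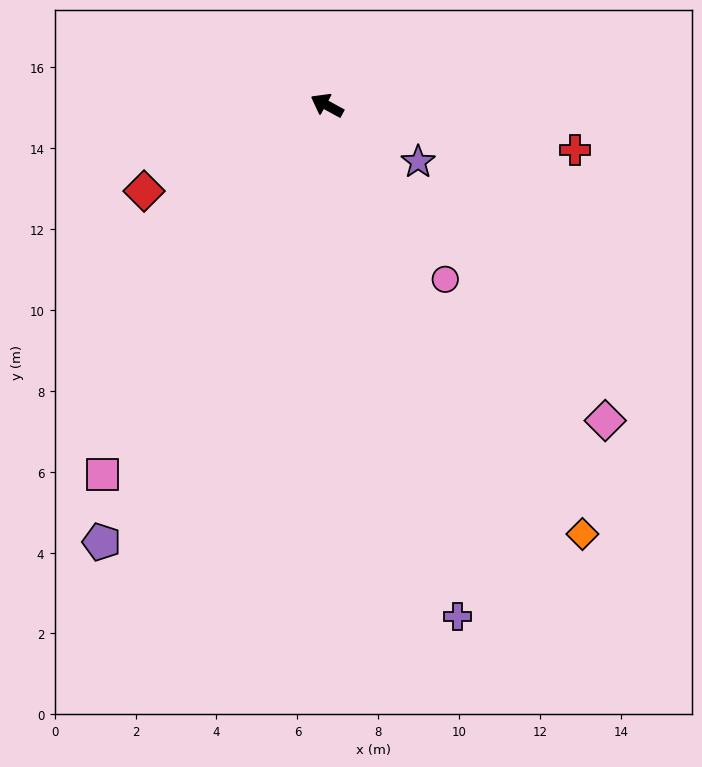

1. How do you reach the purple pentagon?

turn left 91°, forward 12.1 m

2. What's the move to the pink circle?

turn left 153°, forward 5.2 m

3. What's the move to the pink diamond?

turn left 160°, forward 10.4 m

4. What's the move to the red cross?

turn right 161°, forward 6.2 m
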